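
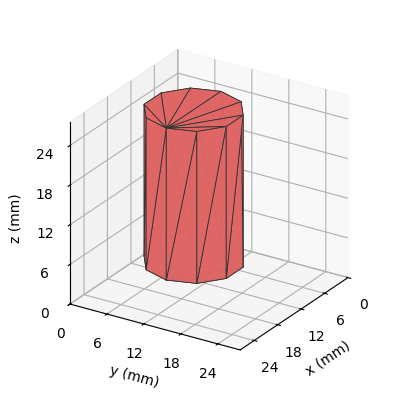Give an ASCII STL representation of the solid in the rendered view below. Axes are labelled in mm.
Reading the render: the shape is a regular 10-sided prism (a cylinder approximated with 10 flat sides), circumscribed radius ≈ 7 mm, height ≈ 23 mm (dimensions read to the nearest mm from the axis ticks). For the STL, each face is triangulated and given an outward normal.

solid part
  facet normal 0.0000 0.0000 -1.0000
    outer loop
      vertex 9.163 13.657 0.000
      vertex 12.663 11.114 0.000
      vertex 14.000 7.000 0.000
    endloop
  endfacet
  facet normal 0.0000 0.0000 -1.0000
    outer loop
      vertex 4.837 13.657 0.000
      vertex 9.163 13.657 0.000
      vertex 14.000 7.000 0.000
    endloop
  endfacet
  facet normal 0.0000 0.0000 -1.0000
    outer loop
      vertex 1.337 11.114 0.000
      vertex 4.837 13.657 0.000
      vertex 14.000 7.000 0.000
    endloop
  endfacet
  facet normal 0.0000 0.0000 -1.0000
    outer loop
      vertex 0.000 7.000 0.000
      vertex 1.337 11.114 0.000
      vertex 14.000 7.000 0.000
    endloop
  endfacet
  facet normal 0.0000 0.0000 -1.0000
    outer loop
      vertex 1.337 2.886 0.000
      vertex 0.000 7.000 0.000
      vertex 14.000 7.000 0.000
    endloop
  endfacet
  facet normal 0.0000 0.0000 -1.0000
    outer loop
      vertex 4.837 0.343 0.000
      vertex 1.337 2.886 0.000
      vertex 14.000 7.000 0.000
    endloop
  endfacet
  facet normal 0.0000 0.0000 -1.0000
    outer loop
      vertex 9.163 0.343 0.000
      vertex 4.837 0.343 0.000
      vertex 14.000 7.000 0.000
    endloop
  endfacet
  facet normal 0.0000 0.0000 -1.0000
    outer loop
      vertex 12.663 2.886 0.000
      vertex 9.163 0.343 0.000
      vertex 14.000 7.000 0.000
    endloop
  endfacet
  facet normal 0.0000 0.0000 1.0000
    outer loop
      vertex 14.000 7.000 23.000
      vertex 12.663 11.114 23.000
      vertex 9.163 13.657 23.000
    endloop
  endfacet
  facet normal 0.0000 0.0000 1.0000
    outer loop
      vertex 14.000 7.000 23.000
      vertex 9.163 13.657 23.000
      vertex 4.837 13.657 23.000
    endloop
  endfacet
  facet normal 0.0000 0.0000 1.0000
    outer loop
      vertex 14.000 7.000 23.000
      vertex 4.837 13.657 23.000
      vertex 1.337 11.114 23.000
    endloop
  endfacet
  facet normal 0.0000 0.0000 1.0000
    outer loop
      vertex 14.000 7.000 23.000
      vertex 1.337 11.114 23.000
      vertex 0.000 7.000 23.000
    endloop
  endfacet
  facet normal 0.0000 0.0000 1.0000
    outer loop
      vertex 14.000 7.000 23.000
      vertex 0.000 7.000 23.000
      vertex 1.337 2.886 23.000
    endloop
  endfacet
  facet normal 0.0000 0.0000 1.0000
    outer loop
      vertex 14.000 7.000 23.000
      vertex 1.337 2.886 23.000
      vertex 4.837 0.343 23.000
    endloop
  endfacet
  facet normal 0.0000 0.0000 1.0000
    outer loop
      vertex 14.000 7.000 23.000
      vertex 4.837 0.343 23.000
      vertex 9.163 0.343 23.000
    endloop
  endfacet
  facet normal 0.0000 0.0000 1.0000
    outer loop
      vertex 14.000 7.000 23.000
      vertex 9.163 0.343 23.000
      vertex 12.663 2.886 23.000
    endloop
  endfacet
  facet normal 0.9510 0.3091 0.0000
    outer loop
      vertex 14.000 7.000 0.000
      vertex 12.663 11.114 0.000
      vertex 12.663 11.114 23.000
    endloop
  endfacet
  facet normal 0.9510 0.3091 0.0000
    outer loop
      vertex 14.000 7.000 0.000
      vertex 12.663 11.114 23.000
      vertex 14.000 7.000 23.000
    endloop
  endfacet
  facet normal 0.5878 0.8090 0.0000
    outer loop
      vertex 12.663 11.114 0.000
      vertex 9.163 13.657 0.000
      vertex 9.163 13.657 23.000
    endloop
  endfacet
  facet normal 0.5878 0.8090 0.0000
    outer loop
      vertex 12.663 11.114 0.000
      vertex 9.163 13.657 23.000
      vertex 12.663 11.114 23.000
    endloop
  endfacet
  facet normal 0.0000 1.0000 0.0000
    outer loop
      vertex 9.163 13.657 0.000
      vertex 4.837 13.657 0.000
      vertex 4.837 13.657 23.000
    endloop
  endfacet
  facet normal 0.0000 1.0000 0.0000
    outer loop
      vertex 9.163 13.657 0.000
      vertex 4.837 13.657 23.000
      vertex 9.163 13.657 23.000
    endloop
  endfacet
  facet normal -0.5878 0.8090 0.0000
    outer loop
      vertex 4.837 13.657 0.000
      vertex 1.337 11.114 0.000
      vertex 1.337 11.114 23.000
    endloop
  endfacet
  facet normal -0.5878 0.8090 0.0000
    outer loop
      vertex 4.837 13.657 0.000
      vertex 1.337 11.114 23.000
      vertex 4.837 13.657 23.000
    endloop
  endfacet
  facet normal -0.9510 0.3091 0.0000
    outer loop
      vertex 1.337 11.114 0.000
      vertex 0.000 7.000 0.000
      vertex 0.000 7.000 23.000
    endloop
  endfacet
  facet normal -0.9510 0.3091 0.0000
    outer loop
      vertex 1.337 11.114 0.000
      vertex 0.000 7.000 23.000
      vertex 1.337 11.114 23.000
    endloop
  endfacet
  facet normal -0.9510 -0.3091 0.0000
    outer loop
      vertex 0.000 7.000 0.000
      vertex 1.337 2.886 0.000
      vertex 1.337 2.886 23.000
    endloop
  endfacet
  facet normal -0.9510 -0.3091 0.0000
    outer loop
      vertex 0.000 7.000 0.000
      vertex 1.337 2.886 23.000
      vertex 0.000 7.000 23.000
    endloop
  endfacet
  facet normal -0.5878 -0.8090 0.0000
    outer loop
      vertex 1.337 2.886 0.000
      vertex 4.837 0.343 0.000
      vertex 4.837 0.343 23.000
    endloop
  endfacet
  facet normal -0.5878 -0.8090 0.0000
    outer loop
      vertex 1.337 2.886 0.000
      vertex 4.837 0.343 23.000
      vertex 1.337 2.886 23.000
    endloop
  endfacet
  facet normal 0.0000 -1.0000 0.0000
    outer loop
      vertex 4.837 0.343 0.000
      vertex 9.163 0.343 0.000
      vertex 9.163 0.343 23.000
    endloop
  endfacet
  facet normal 0.0000 -1.0000 0.0000
    outer loop
      vertex 4.837 0.343 0.000
      vertex 9.163 0.343 23.000
      vertex 4.837 0.343 23.000
    endloop
  endfacet
  facet normal 0.5878 -0.8090 0.0000
    outer loop
      vertex 9.163 0.343 0.000
      vertex 12.663 2.886 0.000
      vertex 12.663 2.886 23.000
    endloop
  endfacet
  facet normal 0.5878 -0.8090 0.0000
    outer loop
      vertex 9.163 0.343 0.000
      vertex 12.663 2.886 23.000
      vertex 9.163 0.343 23.000
    endloop
  endfacet
  facet normal 0.9510 -0.3091 0.0000
    outer loop
      vertex 12.663 2.886 0.000
      vertex 14.000 7.000 0.000
      vertex 14.000 7.000 23.000
    endloop
  endfacet
  facet normal 0.9510 -0.3091 0.0000
    outer loop
      vertex 12.663 2.886 0.000
      vertex 14.000 7.000 23.000
      vertex 12.663 2.886 23.000
    endloop
  endfacet
endsolid part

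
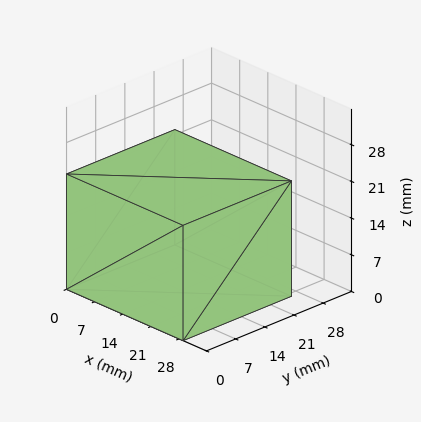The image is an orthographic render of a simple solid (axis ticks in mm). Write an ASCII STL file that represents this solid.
Reading the render: the shape is a rectangular box, roughly 29 × 26 mm footprint and 22 mm tall (dimensions read to the nearest mm from the axis ticks). For the STL, each face is triangulated and given an outward normal.

solid part
  facet normal 0.0000 0.0000 -1.0000
    outer loop
      vertex 29.000 26.000 0.000
      vertex 29.000 0.000 0.000
      vertex 0.000 0.000 0.000
    endloop
  endfacet
  facet normal 0.0000 0.0000 -1.0000
    outer loop
      vertex 0.000 26.000 0.000
      vertex 29.000 26.000 0.000
      vertex 0.000 0.000 0.000
    endloop
  endfacet
  facet normal 0.0000 0.0000 1.0000
    outer loop
      vertex 0.000 0.000 22.000
      vertex 29.000 0.000 22.000
      vertex 29.000 26.000 22.000
    endloop
  endfacet
  facet normal 0.0000 0.0000 1.0000
    outer loop
      vertex 0.000 0.000 22.000
      vertex 29.000 26.000 22.000
      vertex 0.000 26.000 22.000
    endloop
  endfacet
  facet normal 0.0000 -1.0000 0.0000
    outer loop
      vertex 0.000 0.000 0.000
      vertex 29.000 0.000 0.000
      vertex 29.000 0.000 22.000
    endloop
  endfacet
  facet normal 0.0000 -1.0000 0.0000
    outer loop
      vertex 0.000 0.000 0.000
      vertex 29.000 0.000 22.000
      vertex 0.000 0.000 22.000
    endloop
  endfacet
  facet normal 0.0000 1.0000 0.0000
    outer loop
      vertex 29.000 26.000 22.000
      vertex 29.000 26.000 0.000
      vertex 0.000 26.000 0.000
    endloop
  endfacet
  facet normal 0.0000 1.0000 0.0000
    outer loop
      vertex 0.000 26.000 22.000
      vertex 29.000 26.000 22.000
      vertex 0.000 26.000 0.000
    endloop
  endfacet
  facet normal -1.0000 0.0000 0.0000
    outer loop
      vertex 0.000 26.000 22.000
      vertex 0.000 26.000 0.000
      vertex 0.000 0.000 0.000
    endloop
  endfacet
  facet normal -1.0000 0.0000 0.0000
    outer loop
      vertex 0.000 0.000 22.000
      vertex 0.000 26.000 22.000
      vertex 0.000 0.000 0.000
    endloop
  endfacet
  facet normal 1.0000 0.0000 0.0000
    outer loop
      vertex 29.000 0.000 0.000
      vertex 29.000 26.000 0.000
      vertex 29.000 26.000 22.000
    endloop
  endfacet
  facet normal 1.0000 0.0000 0.0000
    outer loop
      vertex 29.000 0.000 0.000
      vertex 29.000 26.000 22.000
      vertex 29.000 0.000 22.000
    endloop
  endfacet
endsolid part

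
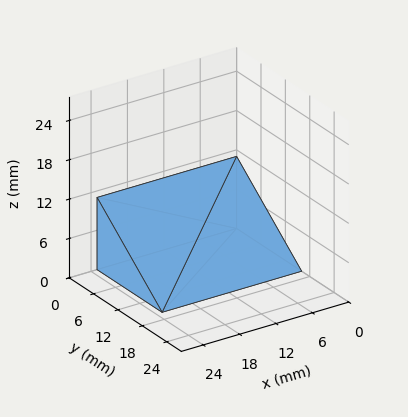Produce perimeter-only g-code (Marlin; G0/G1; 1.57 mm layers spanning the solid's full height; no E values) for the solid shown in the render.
Reading the render: the shape is a wedge (ramp): 23 × 16 mm base, rising to 11 mm along the y=0 edge and sloping linearly to z=0 at y=16 (dimensions read to the nearest mm from the axis ticks). For the g-code, the solid's height is divided into equal slices at the stated Δz and each level perimeter traced with G1 moves after a G0 lift.

; perimeter-only toolpath
G21 ; units = mm
G90 ; absolute positioning
G28 ; home
; layer 1
G0 Z1.57
G0 X0.00 Y0.00
G1 X23.00 Y0.00
G1 X23.00 Y13.71
G1 X0.00 Y13.71
G1 X0.00 Y0.00
; layer 2
G0 Z3.14
G0 X0.00 Y0.00
G1 X23.00 Y0.00
G1 X23.00 Y11.43
G1 X0.00 Y11.43
G1 X0.00 Y0.00
; layer 3
G0 Z4.71
G0 X0.00 Y0.00
G1 X23.00 Y0.00
G1 X23.00 Y9.14
G1 X0.00 Y9.14
G1 X0.00 Y0.00
; layer 4
G0 Z6.29
G0 X0.00 Y0.00
G1 X23.00 Y0.00
G1 X23.00 Y6.86
G1 X0.00 Y6.86
G1 X0.00 Y0.00
; layer 5
G0 Z7.86
G0 X0.00 Y0.00
G1 X23.00 Y0.00
G1 X23.00 Y4.57
G1 X0.00 Y4.57
G1 X0.00 Y0.00
; layer 6
G0 Z9.43
G0 X0.00 Y0.00
G1 X23.00 Y0.00
G1 X23.00 Y2.29
G1 X0.00 Y2.29
G1 X0.00 Y0.00
M2 ; end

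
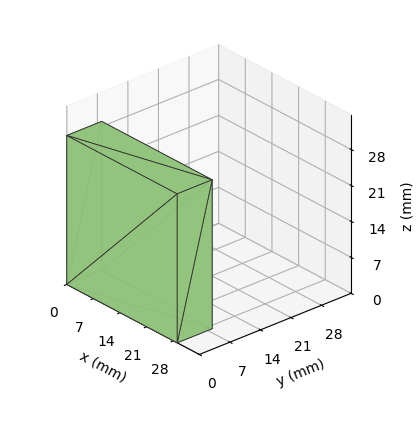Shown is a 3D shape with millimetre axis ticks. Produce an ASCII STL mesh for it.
Reading the render: the shape is a rectangular box, roughly 29 × 8 mm footprint and 29 mm tall (dimensions read to the nearest mm from the axis ticks). For the STL, each face is triangulated and given an outward normal.

solid part
  facet normal 0.0000 0.0000 -1.0000
    outer loop
      vertex 29.0 8.0 0.0
      vertex 29.0 0.0 0.0
      vertex 0.0 0.0 0.0
    endloop
  endfacet
  facet normal 0.0000 0.0000 -1.0000
    outer loop
      vertex 0.0 8.0 0.0
      vertex 29.0 8.0 0.0
      vertex 0.0 0.0 0.0
    endloop
  endfacet
  facet normal 0.0000 0.0000 1.0000
    outer loop
      vertex 0.0 0.0 29.0
      vertex 29.0 0.0 29.0
      vertex 29.0 8.0 29.0
    endloop
  endfacet
  facet normal 0.0000 0.0000 1.0000
    outer loop
      vertex 0.0 0.0 29.0
      vertex 29.0 8.0 29.0
      vertex 0.0 8.0 29.0
    endloop
  endfacet
  facet normal 0.0000 -1.0000 0.0000
    outer loop
      vertex 0.0 0.0 0.0
      vertex 29.0 0.0 0.0
      vertex 29.0 0.0 29.0
    endloop
  endfacet
  facet normal 0.0000 -1.0000 0.0000
    outer loop
      vertex 0.0 0.0 0.0
      vertex 29.0 0.0 29.0
      vertex 0.0 0.0 29.0
    endloop
  endfacet
  facet normal 0.0000 1.0000 0.0000
    outer loop
      vertex 29.0 8.0 29.0
      vertex 29.0 8.0 0.0
      vertex 0.0 8.0 0.0
    endloop
  endfacet
  facet normal 0.0000 1.0000 0.0000
    outer loop
      vertex 0.0 8.0 29.0
      vertex 29.0 8.0 29.0
      vertex 0.0 8.0 0.0
    endloop
  endfacet
  facet normal -1.0000 0.0000 0.0000
    outer loop
      vertex 0.0 8.0 29.0
      vertex 0.0 8.0 0.0
      vertex 0.0 0.0 0.0
    endloop
  endfacet
  facet normal -1.0000 0.0000 0.0000
    outer loop
      vertex 0.0 0.0 29.0
      vertex 0.0 8.0 29.0
      vertex 0.0 0.0 0.0
    endloop
  endfacet
  facet normal 1.0000 0.0000 0.0000
    outer loop
      vertex 29.0 0.0 0.0
      vertex 29.0 8.0 0.0
      vertex 29.0 8.0 29.0
    endloop
  endfacet
  facet normal 1.0000 0.0000 0.0000
    outer loop
      vertex 29.0 0.0 0.0
      vertex 29.0 8.0 29.0
      vertex 29.0 0.0 29.0
    endloop
  endfacet
endsolid part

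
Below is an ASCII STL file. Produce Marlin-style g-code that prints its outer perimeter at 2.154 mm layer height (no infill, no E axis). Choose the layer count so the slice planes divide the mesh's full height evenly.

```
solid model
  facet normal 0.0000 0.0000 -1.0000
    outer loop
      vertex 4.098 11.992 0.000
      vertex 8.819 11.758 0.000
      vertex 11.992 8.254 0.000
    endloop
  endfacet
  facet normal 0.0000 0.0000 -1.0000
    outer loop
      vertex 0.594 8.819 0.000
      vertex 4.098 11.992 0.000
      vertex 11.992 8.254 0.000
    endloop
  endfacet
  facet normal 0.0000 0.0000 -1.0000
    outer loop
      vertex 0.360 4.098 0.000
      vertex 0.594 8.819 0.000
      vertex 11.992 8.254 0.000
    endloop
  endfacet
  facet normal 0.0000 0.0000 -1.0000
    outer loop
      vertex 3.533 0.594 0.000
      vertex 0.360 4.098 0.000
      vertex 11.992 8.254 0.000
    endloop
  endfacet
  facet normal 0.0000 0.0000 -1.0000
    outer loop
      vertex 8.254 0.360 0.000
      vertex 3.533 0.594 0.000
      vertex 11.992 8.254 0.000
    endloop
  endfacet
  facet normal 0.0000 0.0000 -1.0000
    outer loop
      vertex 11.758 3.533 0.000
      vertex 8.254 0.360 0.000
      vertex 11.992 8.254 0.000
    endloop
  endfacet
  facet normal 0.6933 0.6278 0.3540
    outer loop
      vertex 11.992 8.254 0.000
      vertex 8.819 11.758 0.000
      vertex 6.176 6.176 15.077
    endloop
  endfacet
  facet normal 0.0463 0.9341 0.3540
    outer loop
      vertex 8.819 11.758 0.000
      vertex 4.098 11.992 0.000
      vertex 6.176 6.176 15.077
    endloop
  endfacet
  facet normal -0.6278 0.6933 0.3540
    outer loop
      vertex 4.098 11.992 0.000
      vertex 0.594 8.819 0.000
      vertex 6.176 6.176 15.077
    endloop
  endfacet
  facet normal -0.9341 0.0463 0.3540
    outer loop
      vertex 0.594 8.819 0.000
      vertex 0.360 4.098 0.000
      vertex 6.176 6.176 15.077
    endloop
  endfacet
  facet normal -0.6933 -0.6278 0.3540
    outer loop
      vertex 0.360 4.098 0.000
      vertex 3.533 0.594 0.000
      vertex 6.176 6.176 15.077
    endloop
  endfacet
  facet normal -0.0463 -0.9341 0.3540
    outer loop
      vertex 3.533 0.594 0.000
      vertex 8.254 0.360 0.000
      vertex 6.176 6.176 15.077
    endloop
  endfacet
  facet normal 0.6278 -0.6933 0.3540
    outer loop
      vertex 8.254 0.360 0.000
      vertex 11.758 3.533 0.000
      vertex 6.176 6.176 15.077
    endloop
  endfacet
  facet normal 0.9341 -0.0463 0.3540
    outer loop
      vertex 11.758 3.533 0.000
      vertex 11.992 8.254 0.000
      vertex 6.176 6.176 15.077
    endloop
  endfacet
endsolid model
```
; perimeter-only toolpath
G21 ; units = mm
G90 ; absolute positioning
G28 ; home
; layer 1
G0 Z2.154
G0 X11.161 Y7.957
G1 X8.441 Y10.961
G1 X4.395 Y11.161
G1 X1.391 Y8.441
G1 X1.191 Y4.395
G1 X3.911 Y1.391
G1 X7.957 Y1.191
G1 X10.961 Y3.911
G1 X11.161 Y7.957
; layer 2
G0 Z4.308
G0 X10.330 Y7.660
G1 X8.064 Y10.163
G1 X4.692 Y10.330
G1 X2.189 Y8.064
G1 X2.022 Y4.692
G1 X4.288 Y2.189
G1 X7.660 Y2.022
G1 X10.163 Y4.288
G1 X10.330 Y7.660
; layer 3
G0 Z6.462
G0 X9.499 Y7.363
G1 X7.686 Y9.366
G1 X4.989 Y9.499
G1 X2.986 Y7.686
G1 X2.853 Y4.989
G1 X4.666 Y2.986
G1 X7.363 Y2.853
G1 X9.366 Y4.666
G1 X9.499 Y7.363
; layer 4
G0 Z8.615
G0 X8.669 Y7.067
G1 X7.309 Y8.568
G1 X5.285 Y8.669
G1 X3.784 Y7.309
G1 X3.683 Y5.285
G1 X5.043 Y3.784
G1 X7.067 Y3.683
G1 X8.568 Y5.043
G1 X8.669 Y7.067
; layer 5
G0 Z10.769
G0 X7.838 Y6.770
G1 X6.931 Y7.771
G1 X5.582 Y7.838
G1 X4.581 Y6.931
G1 X4.514 Y5.582
G1 X5.421 Y4.581
G1 X6.770 Y4.514
G1 X7.771 Y5.421
G1 X7.838 Y6.770
; layer 6
G0 Z12.923
G0 X7.007 Y6.473
G1 X6.554 Y6.973
G1 X5.879 Y7.007
G1 X5.379 Y6.554
G1 X5.345 Y5.879
G1 X5.798 Y5.379
G1 X6.473 Y5.345
G1 X6.973 Y5.798
G1 X7.007 Y6.473
M2 ; end

The solid is a regular 8-sided pyramid, base circumscribed radius ≈ 6.18 mm, apex at z ≈ 15.1 mm. Slicing at Δz = 2.154 mm — 7 equal slices spanning the solid's height, so layer i sits at z = i·h/7 — gives 6 non-empty perimeters. Each is a 8-segment closed polygon; G0 lifts to the layer z and rapids to the start vertex, then G1 traces the edges. The cross-section shrinks linearly with z (the slice at the apex is degenerate and omitted).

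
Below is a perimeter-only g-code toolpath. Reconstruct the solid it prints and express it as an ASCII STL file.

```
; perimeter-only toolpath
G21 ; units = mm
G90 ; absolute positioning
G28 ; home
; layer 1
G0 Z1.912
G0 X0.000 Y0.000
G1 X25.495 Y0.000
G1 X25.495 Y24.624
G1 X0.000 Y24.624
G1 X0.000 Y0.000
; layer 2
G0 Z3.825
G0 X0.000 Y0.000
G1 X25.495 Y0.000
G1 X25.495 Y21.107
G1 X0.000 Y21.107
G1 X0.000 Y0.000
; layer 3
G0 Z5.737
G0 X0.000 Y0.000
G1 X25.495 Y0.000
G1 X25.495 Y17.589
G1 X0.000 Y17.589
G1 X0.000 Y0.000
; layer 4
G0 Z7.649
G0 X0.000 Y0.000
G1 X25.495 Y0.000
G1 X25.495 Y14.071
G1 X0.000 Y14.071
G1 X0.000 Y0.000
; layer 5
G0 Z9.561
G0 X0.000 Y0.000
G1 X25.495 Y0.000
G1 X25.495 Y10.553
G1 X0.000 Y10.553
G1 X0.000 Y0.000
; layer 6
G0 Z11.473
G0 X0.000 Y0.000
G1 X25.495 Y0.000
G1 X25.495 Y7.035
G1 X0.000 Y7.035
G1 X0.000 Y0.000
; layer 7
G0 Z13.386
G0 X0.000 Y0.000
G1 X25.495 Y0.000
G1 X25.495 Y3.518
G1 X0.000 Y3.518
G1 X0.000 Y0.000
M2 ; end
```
solid part
  facet normal 0.0000 0.0000 -1.0000
    outer loop
      vertex 25.495 28.142 0.000
      vertex 25.495 0.000 0.000
      vertex 0.000 0.000 0.000
    endloop
  endfacet
  facet normal 0.0000 0.0000 -1.0000
    outer loop
      vertex 0.000 28.142 0.000
      vertex 25.495 28.142 0.000
      vertex 0.000 0.000 0.000
    endloop
  endfacet
  facet normal 0.0000 -1.0000 0.0000
    outer loop
      vertex 0.000 0.000 0.000
      vertex 25.495 0.000 0.000
      vertex 25.495 0.000 15.298
    endloop
  endfacet
  facet normal 0.0000 -1.0000 0.0000
    outer loop
      vertex 0.000 0.000 0.000
      vertex 25.495 0.000 15.298
      vertex 0.000 0.000 15.298
    endloop
  endfacet
  facet normal 0.0000 0.4776 0.8786
    outer loop
      vertex 0.000 0.000 15.298
      vertex 25.495 0.000 15.298
      vertex 25.495 28.142 0.000
    endloop
  endfacet
  facet normal 0.0000 0.4776 0.8786
    outer loop
      vertex 0.000 0.000 15.298
      vertex 25.495 28.142 0.000
      vertex 0.000 28.142 0.000
    endloop
  endfacet
  facet normal -1.0000 0.0000 0.0000
    outer loop
      vertex 0.000 0.000 15.298
      vertex 0.000 28.142 0.000
      vertex 0.000 0.000 0.000
    endloop
  endfacet
  facet normal 1.0000 0.0000 0.0000
    outer loop
      vertex 25.495 0.000 0.000
      vertex 25.495 28.142 0.000
      vertex 25.495 0.000 15.298
    endloop
  endfacet
endsolid part

The G0 Z moves step by Δz≈1.912 mm. The G1 loops shrink linearly with z, so the solid tapers from its base footprint up to z≈15.3. Closing with a flat bottom cap and the tapered top and triangulating gives 8 facets — a wedge (ramp): 25.5 × 28.1 mm base, rising to 15.3 mm along the y=0 edge and sloping linearly to z=0 at y=28.1.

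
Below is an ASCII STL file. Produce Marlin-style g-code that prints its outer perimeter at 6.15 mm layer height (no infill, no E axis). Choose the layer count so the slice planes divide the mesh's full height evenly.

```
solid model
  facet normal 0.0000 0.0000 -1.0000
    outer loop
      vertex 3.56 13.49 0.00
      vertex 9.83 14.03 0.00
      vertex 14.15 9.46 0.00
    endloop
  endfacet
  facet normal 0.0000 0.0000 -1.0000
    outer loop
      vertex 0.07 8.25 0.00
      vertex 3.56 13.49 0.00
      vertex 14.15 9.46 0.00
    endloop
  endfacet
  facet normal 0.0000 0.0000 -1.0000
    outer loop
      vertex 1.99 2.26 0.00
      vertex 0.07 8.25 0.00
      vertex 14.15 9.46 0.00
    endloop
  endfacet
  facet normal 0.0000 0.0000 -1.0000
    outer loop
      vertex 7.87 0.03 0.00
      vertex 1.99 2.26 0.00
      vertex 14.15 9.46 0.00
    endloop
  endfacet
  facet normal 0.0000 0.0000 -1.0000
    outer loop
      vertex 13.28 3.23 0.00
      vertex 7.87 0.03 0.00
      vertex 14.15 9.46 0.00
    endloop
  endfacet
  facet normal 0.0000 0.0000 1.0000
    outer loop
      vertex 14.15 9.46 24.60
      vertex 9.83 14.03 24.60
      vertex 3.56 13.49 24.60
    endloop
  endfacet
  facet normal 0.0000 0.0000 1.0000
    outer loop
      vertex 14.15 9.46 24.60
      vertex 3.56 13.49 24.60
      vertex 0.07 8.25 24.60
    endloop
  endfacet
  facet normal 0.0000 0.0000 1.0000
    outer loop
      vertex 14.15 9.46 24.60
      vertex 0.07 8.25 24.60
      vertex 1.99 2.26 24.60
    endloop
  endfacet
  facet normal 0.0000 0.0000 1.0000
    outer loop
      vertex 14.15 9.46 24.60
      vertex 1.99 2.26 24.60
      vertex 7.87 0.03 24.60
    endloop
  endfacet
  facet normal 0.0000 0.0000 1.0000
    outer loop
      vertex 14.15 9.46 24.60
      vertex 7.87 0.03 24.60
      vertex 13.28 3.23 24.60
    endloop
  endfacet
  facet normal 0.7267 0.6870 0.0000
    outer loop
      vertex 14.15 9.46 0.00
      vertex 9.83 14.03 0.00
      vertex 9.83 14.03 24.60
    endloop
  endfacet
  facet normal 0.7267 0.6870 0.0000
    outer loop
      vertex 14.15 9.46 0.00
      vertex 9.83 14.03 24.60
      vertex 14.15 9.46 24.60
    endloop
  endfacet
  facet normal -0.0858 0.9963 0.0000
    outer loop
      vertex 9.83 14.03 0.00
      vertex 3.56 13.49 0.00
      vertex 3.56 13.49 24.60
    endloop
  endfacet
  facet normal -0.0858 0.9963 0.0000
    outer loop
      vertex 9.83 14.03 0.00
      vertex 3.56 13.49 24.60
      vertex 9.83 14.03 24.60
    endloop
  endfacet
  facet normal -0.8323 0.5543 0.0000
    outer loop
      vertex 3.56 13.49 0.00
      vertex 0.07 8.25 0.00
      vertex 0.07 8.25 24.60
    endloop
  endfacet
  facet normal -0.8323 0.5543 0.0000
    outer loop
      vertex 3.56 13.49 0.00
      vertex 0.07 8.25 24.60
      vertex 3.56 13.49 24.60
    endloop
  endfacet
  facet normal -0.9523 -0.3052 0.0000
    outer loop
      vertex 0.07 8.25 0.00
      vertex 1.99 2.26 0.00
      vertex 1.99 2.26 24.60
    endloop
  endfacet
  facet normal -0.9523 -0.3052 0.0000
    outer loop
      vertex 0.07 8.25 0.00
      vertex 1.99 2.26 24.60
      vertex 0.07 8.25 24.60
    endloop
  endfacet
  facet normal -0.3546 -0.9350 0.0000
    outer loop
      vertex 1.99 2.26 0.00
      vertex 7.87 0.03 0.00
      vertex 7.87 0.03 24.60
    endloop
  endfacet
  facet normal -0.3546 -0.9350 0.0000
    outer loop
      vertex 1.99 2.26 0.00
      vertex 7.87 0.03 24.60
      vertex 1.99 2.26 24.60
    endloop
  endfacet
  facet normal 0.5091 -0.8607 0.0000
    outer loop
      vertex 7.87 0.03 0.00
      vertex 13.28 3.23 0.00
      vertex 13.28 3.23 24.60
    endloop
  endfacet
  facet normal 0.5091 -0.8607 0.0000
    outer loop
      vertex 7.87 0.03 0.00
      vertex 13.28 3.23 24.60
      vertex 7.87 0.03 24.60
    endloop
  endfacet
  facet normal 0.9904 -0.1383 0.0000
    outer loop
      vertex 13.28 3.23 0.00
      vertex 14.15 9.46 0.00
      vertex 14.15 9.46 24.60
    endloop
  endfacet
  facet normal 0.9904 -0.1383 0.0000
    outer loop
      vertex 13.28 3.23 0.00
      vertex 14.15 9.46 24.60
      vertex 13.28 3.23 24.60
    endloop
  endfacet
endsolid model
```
; perimeter-only toolpath
G21 ; units = mm
G90 ; absolute positioning
G28 ; home
; layer 1
G0 Z6.15
G0 X14.15 Y9.46
G1 X9.83 Y14.03
G1 X3.56 Y13.49
G1 X0.07 Y8.25
G1 X1.99 Y2.26
G1 X7.87 Y0.03
G1 X13.28 Y3.23
G1 X14.15 Y9.46
; layer 2
G0 Z12.30
G0 X14.15 Y9.46
G1 X9.83 Y14.03
G1 X3.56 Y13.49
G1 X0.07 Y8.25
G1 X1.99 Y2.26
G1 X7.87 Y0.03
G1 X13.28 Y3.23
G1 X14.15 Y9.46
; layer 3
G0 Z18.45
G0 X14.15 Y9.46
G1 X9.83 Y14.03
G1 X3.56 Y13.49
G1 X0.07 Y8.25
G1 X1.99 Y2.26
G1 X7.87 Y0.03
G1 X13.28 Y3.23
G1 X14.15 Y9.46
; layer 4
G0 Z24.60
G0 X14.15 Y9.46
G1 X9.83 Y14.03
G1 X3.56 Y13.49
G1 X0.07 Y8.25
G1 X1.99 Y2.26
G1 X7.87 Y0.03
G1 X13.28 Y3.23
G1 X14.15 Y9.46
M2 ; end

The solid is a regular 7-sided prism (a cylinder approximated with 7 flat sides), circumscribed radius ≈ 7.25 mm, height ≈ 24.6 mm. Slicing at Δz = 6.15 mm — 4 equal slices spanning the solid's height, so layer i sits at z = i·h/4 — gives 4 non-empty perimeters. Each is a 7-segment closed polygon; G0 lifts to the layer z and rapids to the start vertex, then G1 traces the edges.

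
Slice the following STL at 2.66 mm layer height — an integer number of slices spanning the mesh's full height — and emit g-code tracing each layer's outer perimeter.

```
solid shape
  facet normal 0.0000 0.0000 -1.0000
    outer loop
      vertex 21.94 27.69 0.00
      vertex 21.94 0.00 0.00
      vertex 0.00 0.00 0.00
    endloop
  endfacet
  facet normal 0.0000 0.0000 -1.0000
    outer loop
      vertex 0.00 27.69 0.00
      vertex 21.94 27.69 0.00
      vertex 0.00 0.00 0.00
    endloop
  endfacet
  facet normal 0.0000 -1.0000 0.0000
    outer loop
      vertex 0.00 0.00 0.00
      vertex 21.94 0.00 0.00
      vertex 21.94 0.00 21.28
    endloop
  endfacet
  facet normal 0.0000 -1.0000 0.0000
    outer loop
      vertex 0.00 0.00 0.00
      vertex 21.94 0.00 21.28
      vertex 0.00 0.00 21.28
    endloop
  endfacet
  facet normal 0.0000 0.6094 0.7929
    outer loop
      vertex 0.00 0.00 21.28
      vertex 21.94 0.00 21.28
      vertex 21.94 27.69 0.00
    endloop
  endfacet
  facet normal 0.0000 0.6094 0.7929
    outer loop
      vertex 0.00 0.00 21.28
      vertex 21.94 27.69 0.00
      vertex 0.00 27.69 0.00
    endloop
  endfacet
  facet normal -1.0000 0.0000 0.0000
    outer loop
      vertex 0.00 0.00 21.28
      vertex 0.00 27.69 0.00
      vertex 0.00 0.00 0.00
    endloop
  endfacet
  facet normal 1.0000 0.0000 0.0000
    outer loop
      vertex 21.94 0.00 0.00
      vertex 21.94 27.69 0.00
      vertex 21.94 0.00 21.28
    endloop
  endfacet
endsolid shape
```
; perimeter-only toolpath
G21 ; units = mm
G90 ; absolute positioning
G28 ; home
; layer 1
G0 Z2.66
G0 X0.00 Y0.00
G1 X21.94 Y0.00
G1 X21.94 Y24.23
G1 X0.00 Y24.23
G1 X0.00 Y0.00
; layer 2
G0 Z5.32
G0 X0.00 Y0.00
G1 X21.94 Y0.00
G1 X21.94 Y20.77
G1 X0.00 Y20.77
G1 X0.00 Y0.00
; layer 3
G0 Z7.98
G0 X0.00 Y0.00
G1 X21.94 Y0.00
G1 X21.94 Y17.31
G1 X0.00 Y17.31
G1 X0.00 Y0.00
; layer 4
G0 Z10.64
G0 X0.00 Y0.00
G1 X21.94 Y0.00
G1 X21.94 Y13.85
G1 X0.00 Y13.85
G1 X0.00 Y0.00
; layer 5
G0 Z13.30
G0 X0.00 Y0.00
G1 X21.94 Y0.00
G1 X21.94 Y10.38
G1 X0.00 Y10.38
G1 X0.00 Y0.00
; layer 6
G0 Z15.96
G0 X0.00 Y0.00
G1 X21.94 Y0.00
G1 X21.94 Y6.92
G1 X0.00 Y6.92
G1 X0.00 Y0.00
; layer 7
G0 Z18.62
G0 X0.00 Y0.00
G1 X21.94 Y0.00
G1 X21.94 Y3.46
G1 X0.00 Y3.46
G1 X0.00 Y0.00
M2 ; end

The solid is a wedge (ramp): 21.9 × 27.7 mm base, rising to 21.3 mm along the y=0 edge and sloping linearly to z=0 at y=27.7. Slicing at Δz = 2.66 mm — 8 equal slices spanning the solid's height, so layer i sits at z = i·h/8 — gives 7 non-empty perimeters. Each is a 4-segment closed polygon; G0 lifts to the layer z and rapids to the start vertex, then G1 traces the edges. The cross-section shrinks linearly with z (the slice at the apex is degenerate and omitted).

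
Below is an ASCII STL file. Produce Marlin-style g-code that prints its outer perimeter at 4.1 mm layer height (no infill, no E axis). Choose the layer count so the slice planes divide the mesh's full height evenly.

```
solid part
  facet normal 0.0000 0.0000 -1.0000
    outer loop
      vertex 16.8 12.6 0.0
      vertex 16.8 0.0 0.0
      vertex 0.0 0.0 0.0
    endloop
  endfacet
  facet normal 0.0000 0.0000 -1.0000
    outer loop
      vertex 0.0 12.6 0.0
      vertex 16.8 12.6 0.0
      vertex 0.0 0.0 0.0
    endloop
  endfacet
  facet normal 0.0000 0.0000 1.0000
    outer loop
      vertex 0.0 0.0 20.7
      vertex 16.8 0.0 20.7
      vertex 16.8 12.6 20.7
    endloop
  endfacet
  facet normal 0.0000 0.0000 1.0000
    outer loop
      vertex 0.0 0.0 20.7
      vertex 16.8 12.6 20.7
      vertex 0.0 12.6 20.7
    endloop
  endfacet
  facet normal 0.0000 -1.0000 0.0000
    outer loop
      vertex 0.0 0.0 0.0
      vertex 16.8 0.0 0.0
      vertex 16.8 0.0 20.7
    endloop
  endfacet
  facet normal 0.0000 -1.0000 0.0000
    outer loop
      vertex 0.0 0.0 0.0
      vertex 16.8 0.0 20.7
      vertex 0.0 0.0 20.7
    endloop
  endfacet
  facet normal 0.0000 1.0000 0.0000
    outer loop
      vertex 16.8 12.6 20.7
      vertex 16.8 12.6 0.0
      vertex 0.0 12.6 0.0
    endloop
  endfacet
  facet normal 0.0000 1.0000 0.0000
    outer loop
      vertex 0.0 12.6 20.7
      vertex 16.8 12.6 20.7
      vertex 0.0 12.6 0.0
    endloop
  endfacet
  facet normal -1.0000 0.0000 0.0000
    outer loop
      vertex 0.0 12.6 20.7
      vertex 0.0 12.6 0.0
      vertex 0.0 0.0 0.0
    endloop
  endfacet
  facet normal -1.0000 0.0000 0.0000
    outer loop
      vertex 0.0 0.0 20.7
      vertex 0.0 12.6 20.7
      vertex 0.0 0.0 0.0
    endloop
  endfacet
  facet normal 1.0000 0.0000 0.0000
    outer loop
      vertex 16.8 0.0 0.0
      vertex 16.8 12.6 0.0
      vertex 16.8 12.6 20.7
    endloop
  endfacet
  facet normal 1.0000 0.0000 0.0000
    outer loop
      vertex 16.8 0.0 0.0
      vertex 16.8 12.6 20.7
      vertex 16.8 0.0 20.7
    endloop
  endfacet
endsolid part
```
; perimeter-only toolpath
G21 ; units = mm
G90 ; absolute positioning
G28 ; home
; layer 1
G0 Z4.1
G0 X0.0 Y0.0
G1 X16.8 Y0.0
G1 X16.8 Y12.6
G1 X0.0 Y12.6
G1 X0.0 Y0.0
; layer 2
G0 Z8.3
G0 X0.0 Y0.0
G1 X16.8 Y0.0
G1 X16.8 Y12.6
G1 X0.0 Y12.6
G1 X0.0 Y0.0
; layer 3
G0 Z12.4
G0 X0.0 Y0.0
G1 X16.8 Y0.0
G1 X16.8 Y12.6
G1 X0.0 Y12.6
G1 X0.0 Y0.0
; layer 4
G0 Z16.6
G0 X0.0 Y0.0
G1 X16.8 Y0.0
G1 X16.8 Y12.6
G1 X0.0 Y12.6
G1 X0.0 Y0.0
; layer 5
G0 Z20.7
G0 X0.0 Y0.0
G1 X16.8 Y0.0
G1 X16.8 Y12.6
G1 X0.0 Y12.6
G1 X0.0 Y0.0
M2 ; end

The solid is a rectangular box, roughly 16.8 × 12.6 mm footprint and 20.7 mm tall. Slicing at Δz = 4.1 mm — 5 equal slices spanning the solid's height, so layer i sits at z = i·h/5 — gives 5 non-empty perimeters. Each is a 4-segment closed polygon; G0 lifts to the layer z and rapids to the start vertex, then G1 traces the edges.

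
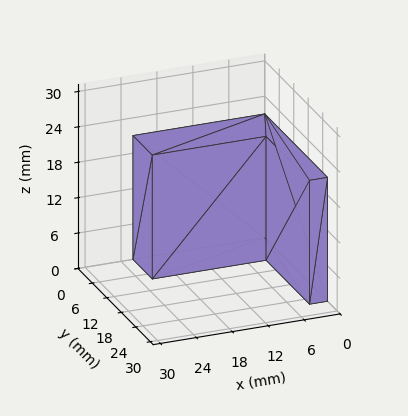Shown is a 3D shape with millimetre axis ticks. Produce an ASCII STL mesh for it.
Reading the render: the shape is an L-shaped prism: outer 22 × 26 mm, arm thicknesses ≈ 8 mm (horizontal) and 3 mm (vertical), extruded 21 mm in z (dimensions read to the nearest mm from the axis ticks). For the STL, each face is triangulated and given an outward normal.

solid part
  facet normal 0.0000 0.0000 -1.0000
    outer loop
      vertex 22.00 8.00 0.00
      vertex 22.00 0.00 0.00
      vertex 0.00 0.00 0.00
    endloop
  endfacet
  facet normal 0.0000 0.0000 -1.0000
    outer loop
      vertex 3.00 8.00 0.00
      vertex 22.00 8.00 0.00
      vertex 0.00 0.00 0.00
    endloop
  endfacet
  facet normal 0.0000 0.0000 -1.0000
    outer loop
      vertex 3.00 26.00 0.00
      vertex 3.00 8.00 0.00
      vertex 0.00 0.00 0.00
    endloop
  endfacet
  facet normal 0.0000 0.0000 -1.0000
    outer loop
      vertex 0.00 26.00 0.00
      vertex 3.00 26.00 0.00
      vertex 0.00 0.00 0.00
    endloop
  endfacet
  facet normal 0.0000 0.0000 1.0000
    outer loop
      vertex 0.00 0.00 21.00
      vertex 22.00 0.00 21.00
      vertex 22.00 8.00 21.00
    endloop
  endfacet
  facet normal 0.0000 0.0000 1.0000
    outer loop
      vertex 0.00 0.00 21.00
      vertex 22.00 8.00 21.00
      vertex 3.00 8.00 21.00
    endloop
  endfacet
  facet normal 0.0000 0.0000 1.0000
    outer loop
      vertex 0.00 0.00 21.00
      vertex 3.00 8.00 21.00
      vertex 3.00 26.00 21.00
    endloop
  endfacet
  facet normal 0.0000 0.0000 1.0000
    outer loop
      vertex 0.00 0.00 21.00
      vertex 3.00 26.00 21.00
      vertex 0.00 26.00 21.00
    endloop
  endfacet
  facet normal 0.0000 -1.0000 0.0000
    outer loop
      vertex 0.00 0.00 0.00
      vertex 22.00 0.00 0.00
      vertex 22.00 0.00 21.00
    endloop
  endfacet
  facet normal 0.0000 -1.0000 0.0000
    outer loop
      vertex 0.00 0.00 0.00
      vertex 22.00 0.00 21.00
      vertex 0.00 0.00 21.00
    endloop
  endfacet
  facet normal 1.0000 0.0000 0.0000
    outer loop
      vertex 22.00 0.00 0.00
      vertex 22.00 8.00 0.00
      vertex 22.00 8.00 21.00
    endloop
  endfacet
  facet normal 1.0000 0.0000 0.0000
    outer loop
      vertex 22.00 0.00 0.00
      vertex 22.00 8.00 21.00
      vertex 22.00 0.00 21.00
    endloop
  endfacet
  facet normal 0.0000 1.0000 0.0000
    outer loop
      vertex 22.00 8.00 0.00
      vertex 3.00 8.00 0.00
      vertex 3.00 8.00 21.00
    endloop
  endfacet
  facet normal 0.0000 1.0000 0.0000
    outer loop
      vertex 22.00 8.00 0.00
      vertex 3.00 8.00 21.00
      vertex 22.00 8.00 21.00
    endloop
  endfacet
  facet normal 1.0000 0.0000 0.0000
    outer loop
      vertex 3.00 8.00 0.00
      vertex 3.00 26.00 0.00
      vertex 3.00 26.00 21.00
    endloop
  endfacet
  facet normal 1.0000 0.0000 0.0000
    outer loop
      vertex 3.00 8.00 0.00
      vertex 3.00 26.00 21.00
      vertex 3.00 8.00 21.00
    endloop
  endfacet
  facet normal 0.0000 1.0000 0.0000
    outer loop
      vertex 3.00 26.00 0.00
      vertex 0.00 26.00 0.00
      vertex 0.00 26.00 21.00
    endloop
  endfacet
  facet normal 0.0000 1.0000 0.0000
    outer loop
      vertex 3.00 26.00 0.00
      vertex 0.00 26.00 21.00
      vertex 3.00 26.00 21.00
    endloop
  endfacet
  facet normal -1.0000 0.0000 0.0000
    outer loop
      vertex 0.00 26.00 0.00
      vertex 0.00 0.00 0.00
      vertex 0.00 0.00 21.00
    endloop
  endfacet
  facet normal -1.0000 0.0000 0.0000
    outer loop
      vertex 0.00 26.00 0.00
      vertex 0.00 0.00 21.00
      vertex 0.00 26.00 21.00
    endloop
  endfacet
endsolid part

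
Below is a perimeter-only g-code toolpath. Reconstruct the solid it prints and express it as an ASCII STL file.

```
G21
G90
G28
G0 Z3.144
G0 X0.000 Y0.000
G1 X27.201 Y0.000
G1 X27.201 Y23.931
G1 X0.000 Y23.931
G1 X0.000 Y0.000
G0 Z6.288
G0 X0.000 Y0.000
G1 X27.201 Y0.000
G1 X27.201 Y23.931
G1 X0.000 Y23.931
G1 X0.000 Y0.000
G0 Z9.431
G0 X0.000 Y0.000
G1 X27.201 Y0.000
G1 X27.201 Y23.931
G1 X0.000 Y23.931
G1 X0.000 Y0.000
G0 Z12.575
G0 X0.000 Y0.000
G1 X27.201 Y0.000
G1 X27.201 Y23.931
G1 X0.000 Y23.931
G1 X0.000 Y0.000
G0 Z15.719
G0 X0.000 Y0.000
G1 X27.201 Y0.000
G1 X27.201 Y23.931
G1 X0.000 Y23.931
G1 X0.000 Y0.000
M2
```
solid part
  facet normal 0.0000 0.0000 -1.0000
    outer loop
      vertex 27.201 23.931 0.000
      vertex 27.201 0.000 0.000
      vertex 0.000 0.000 0.000
    endloop
  endfacet
  facet normal 0.0000 0.0000 -1.0000
    outer loop
      vertex 0.000 23.931 0.000
      vertex 27.201 23.931 0.000
      vertex 0.000 0.000 0.000
    endloop
  endfacet
  facet normal 0.0000 0.0000 1.0000
    outer loop
      vertex 0.000 0.000 15.719
      vertex 27.201 0.000 15.719
      vertex 27.201 23.931 15.719
    endloop
  endfacet
  facet normal 0.0000 0.0000 1.0000
    outer loop
      vertex 0.000 0.000 15.719
      vertex 27.201 23.931 15.719
      vertex 0.000 23.931 15.719
    endloop
  endfacet
  facet normal 0.0000 -1.0000 0.0000
    outer loop
      vertex 0.000 0.000 0.000
      vertex 27.201 0.000 0.000
      vertex 27.201 0.000 15.719
    endloop
  endfacet
  facet normal 0.0000 -1.0000 0.0000
    outer loop
      vertex 0.000 0.000 0.000
      vertex 27.201 0.000 15.719
      vertex 0.000 0.000 15.719
    endloop
  endfacet
  facet normal 0.0000 1.0000 0.0000
    outer loop
      vertex 27.201 23.931 15.719
      vertex 27.201 23.931 0.000
      vertex 0.000 23.931 0.000
    endloop
  endfacet
  facet normal 0.0000 1.0000 0.0000
    outer loop
      vertex 0.000 23.931 15.719
      vertex 27.201 23.931 15.719
      vertex 0.000 23.931 0.000
    endloop
  endfacet
  facet normal -1.0000 0.0000 0.0000
    outer loop
      vertex 0.000 23.931 15.719
      vertex 0.000 23.931 0.000
      vertex 0.000 0.000 0.000
    endloop
  endfacet
  facet normal -1.0000 0.0000 0.0000
    outer loop
      vertex 0.000 0.000 15.719
      vertex 0.000 23.931 15.719
      vertex 0.000 0.000 0.000
    endloop
  endfacet
  facet normal 1.0000 0.0000 0.0000
    outer loop
      vertex 27.201 0.000 0.000
      vertex 27.201 23.931 0.000
      vertex 27.201 23.931 15.719
    endloop
  endfacet
  facet normal 1.0000 0.0000 0.0000
    outer loop
      vertex 27.201 0.000 0.000
      vertex 27.201 23.931 15.719
      vertex 27.201 0.000 15.719
    endloop
  endfacet
endsolid part

The G0 Z moves step by Δz≈3.144 mm. Every layer's G1 loop is the same polygon, so the solid is a straight extrusion of it from z=0 to z≈15.7. Closing with flat bottom and top caps and triangulating gives 12 facets — a rectangular box, roughly 27.2 × 23.9 mm footprint and 15.7 mm tall.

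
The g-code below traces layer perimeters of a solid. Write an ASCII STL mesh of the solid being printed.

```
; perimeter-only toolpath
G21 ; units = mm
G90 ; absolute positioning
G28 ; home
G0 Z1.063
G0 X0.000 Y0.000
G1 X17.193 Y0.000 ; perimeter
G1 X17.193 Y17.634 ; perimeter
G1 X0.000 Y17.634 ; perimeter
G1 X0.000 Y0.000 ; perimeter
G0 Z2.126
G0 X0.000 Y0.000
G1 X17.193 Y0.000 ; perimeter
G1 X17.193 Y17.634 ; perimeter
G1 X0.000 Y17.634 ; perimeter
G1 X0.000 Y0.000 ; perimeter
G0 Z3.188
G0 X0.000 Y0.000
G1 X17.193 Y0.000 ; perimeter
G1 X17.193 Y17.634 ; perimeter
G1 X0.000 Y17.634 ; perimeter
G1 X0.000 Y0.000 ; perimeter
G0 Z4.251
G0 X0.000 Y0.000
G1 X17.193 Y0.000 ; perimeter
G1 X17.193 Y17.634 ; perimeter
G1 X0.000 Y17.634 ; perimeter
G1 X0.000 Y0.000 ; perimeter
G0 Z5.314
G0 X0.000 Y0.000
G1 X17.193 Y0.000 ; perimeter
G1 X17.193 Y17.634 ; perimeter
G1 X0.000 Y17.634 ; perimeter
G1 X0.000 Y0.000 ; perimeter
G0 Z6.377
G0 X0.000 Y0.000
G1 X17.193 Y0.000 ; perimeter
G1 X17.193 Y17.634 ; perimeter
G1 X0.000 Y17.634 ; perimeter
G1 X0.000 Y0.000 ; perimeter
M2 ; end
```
solid part
  facet normal 0.0000 0.0000 -1.0000
    outer loop
      vertex 17.193 17.634 0.000
      vertex 17.193 0.000 0.000
      vertex 0.000 0.000 0.000
    endloop
  endfacet
  facet normal 0.0000 0.0000 -1.0000
    outer loop
      vertex 0.000 17.634 0.000
      vertex 17.193 17.634 0.000
      vertex 0.000 0.000 0.000
    endloop
  endfacet
  facet normal 0.0000 0.0000 1.0000
    outer loop
      vertex 0.000 0.000 6.377
      vertex 17.193 0.000 6.377
      vertex 17.193 17.634 6.377
    endloop
  endfacet
  facet normal 0.0000 0.0000 1.0000
    outer loop
      vertex 0.000 0.000 6.377
      vertex 17.193 17.634 6.377
      vertex 0.000 17.634 6.377
    endloop
  endfacet
  facet normal 0.0000 -1.0000 0.0000
    outer loop
      vertex 0.000 0.000 0.000
      vertex 17.193 0.000 0.000
      vertex 17.193 0.000 6.377
    endloop
  endfacet
  facet normal 0.0000 -1.0000 0.0000
    outer loop
      vertex 0.000 0.000 0.000
      vertex 17.193 0.000 6.377
      vertex 0.000 0.000 6.377
    endloop
  endfacet
  facet normal 0.0000 1.0000 0.0000
    outer loop
      vertex 17.193 17.634 6.377
      vertex 17.193 17.634 0.000
      vertex 0.000 17.634 0.000
    endloop
  endfacet
  facet normal 0.0000 1.0000 0.0000
    outer loop
      vertex 0.000 17.634 6.377
      vertex 17.193 17.634 6.377
      vertex 0.000 17.634 0.000
    endloop
  endfacet
  facet normal -1.0000 0.0000 0.0000
    outer loop
      vertex 0.000 17.634 6.377
      vertex 0.000 17.634 0.000
      vertex 0.000 0.000 0.000
    endloop
  endfacet
  facet normal -1.0000 0.0000 0.0000
    outer loop
      vertex 0.000 0.000 6.377
      vertex 0.000 17.634 6.377
      vertex 0.000 0.000 0.000
    endloop
  endfacet
  facet normal 1.0000 0.0000 0.0000
    outer loop
      vertex 17.193 0.000 0.000
      vertex 17.193 17.634 0.000
      vertex 17.193 17.634 6.377
    endloop
  endfacet
  facet normal 1.0000 0.0000 0.0000
    outer loop
      vertex 17.193 0.000 0.000
      vertex 17.193 17.634 6.377
      vertex 17.193 0.000 6.377
    endloop
  endfacet
endsolid part

The G0 Z moves step by Δz≈1.063 mm. Every layer's G1 loop is the same polygon, so the solid is a straight extrusion of it from z=0 to z≈6.38. Closing with flat bottom and top caps and triangulating gives 12 facets — a rectangular box, roughly 17.2 × 17.6 mm footprint and 6.38 mm tall.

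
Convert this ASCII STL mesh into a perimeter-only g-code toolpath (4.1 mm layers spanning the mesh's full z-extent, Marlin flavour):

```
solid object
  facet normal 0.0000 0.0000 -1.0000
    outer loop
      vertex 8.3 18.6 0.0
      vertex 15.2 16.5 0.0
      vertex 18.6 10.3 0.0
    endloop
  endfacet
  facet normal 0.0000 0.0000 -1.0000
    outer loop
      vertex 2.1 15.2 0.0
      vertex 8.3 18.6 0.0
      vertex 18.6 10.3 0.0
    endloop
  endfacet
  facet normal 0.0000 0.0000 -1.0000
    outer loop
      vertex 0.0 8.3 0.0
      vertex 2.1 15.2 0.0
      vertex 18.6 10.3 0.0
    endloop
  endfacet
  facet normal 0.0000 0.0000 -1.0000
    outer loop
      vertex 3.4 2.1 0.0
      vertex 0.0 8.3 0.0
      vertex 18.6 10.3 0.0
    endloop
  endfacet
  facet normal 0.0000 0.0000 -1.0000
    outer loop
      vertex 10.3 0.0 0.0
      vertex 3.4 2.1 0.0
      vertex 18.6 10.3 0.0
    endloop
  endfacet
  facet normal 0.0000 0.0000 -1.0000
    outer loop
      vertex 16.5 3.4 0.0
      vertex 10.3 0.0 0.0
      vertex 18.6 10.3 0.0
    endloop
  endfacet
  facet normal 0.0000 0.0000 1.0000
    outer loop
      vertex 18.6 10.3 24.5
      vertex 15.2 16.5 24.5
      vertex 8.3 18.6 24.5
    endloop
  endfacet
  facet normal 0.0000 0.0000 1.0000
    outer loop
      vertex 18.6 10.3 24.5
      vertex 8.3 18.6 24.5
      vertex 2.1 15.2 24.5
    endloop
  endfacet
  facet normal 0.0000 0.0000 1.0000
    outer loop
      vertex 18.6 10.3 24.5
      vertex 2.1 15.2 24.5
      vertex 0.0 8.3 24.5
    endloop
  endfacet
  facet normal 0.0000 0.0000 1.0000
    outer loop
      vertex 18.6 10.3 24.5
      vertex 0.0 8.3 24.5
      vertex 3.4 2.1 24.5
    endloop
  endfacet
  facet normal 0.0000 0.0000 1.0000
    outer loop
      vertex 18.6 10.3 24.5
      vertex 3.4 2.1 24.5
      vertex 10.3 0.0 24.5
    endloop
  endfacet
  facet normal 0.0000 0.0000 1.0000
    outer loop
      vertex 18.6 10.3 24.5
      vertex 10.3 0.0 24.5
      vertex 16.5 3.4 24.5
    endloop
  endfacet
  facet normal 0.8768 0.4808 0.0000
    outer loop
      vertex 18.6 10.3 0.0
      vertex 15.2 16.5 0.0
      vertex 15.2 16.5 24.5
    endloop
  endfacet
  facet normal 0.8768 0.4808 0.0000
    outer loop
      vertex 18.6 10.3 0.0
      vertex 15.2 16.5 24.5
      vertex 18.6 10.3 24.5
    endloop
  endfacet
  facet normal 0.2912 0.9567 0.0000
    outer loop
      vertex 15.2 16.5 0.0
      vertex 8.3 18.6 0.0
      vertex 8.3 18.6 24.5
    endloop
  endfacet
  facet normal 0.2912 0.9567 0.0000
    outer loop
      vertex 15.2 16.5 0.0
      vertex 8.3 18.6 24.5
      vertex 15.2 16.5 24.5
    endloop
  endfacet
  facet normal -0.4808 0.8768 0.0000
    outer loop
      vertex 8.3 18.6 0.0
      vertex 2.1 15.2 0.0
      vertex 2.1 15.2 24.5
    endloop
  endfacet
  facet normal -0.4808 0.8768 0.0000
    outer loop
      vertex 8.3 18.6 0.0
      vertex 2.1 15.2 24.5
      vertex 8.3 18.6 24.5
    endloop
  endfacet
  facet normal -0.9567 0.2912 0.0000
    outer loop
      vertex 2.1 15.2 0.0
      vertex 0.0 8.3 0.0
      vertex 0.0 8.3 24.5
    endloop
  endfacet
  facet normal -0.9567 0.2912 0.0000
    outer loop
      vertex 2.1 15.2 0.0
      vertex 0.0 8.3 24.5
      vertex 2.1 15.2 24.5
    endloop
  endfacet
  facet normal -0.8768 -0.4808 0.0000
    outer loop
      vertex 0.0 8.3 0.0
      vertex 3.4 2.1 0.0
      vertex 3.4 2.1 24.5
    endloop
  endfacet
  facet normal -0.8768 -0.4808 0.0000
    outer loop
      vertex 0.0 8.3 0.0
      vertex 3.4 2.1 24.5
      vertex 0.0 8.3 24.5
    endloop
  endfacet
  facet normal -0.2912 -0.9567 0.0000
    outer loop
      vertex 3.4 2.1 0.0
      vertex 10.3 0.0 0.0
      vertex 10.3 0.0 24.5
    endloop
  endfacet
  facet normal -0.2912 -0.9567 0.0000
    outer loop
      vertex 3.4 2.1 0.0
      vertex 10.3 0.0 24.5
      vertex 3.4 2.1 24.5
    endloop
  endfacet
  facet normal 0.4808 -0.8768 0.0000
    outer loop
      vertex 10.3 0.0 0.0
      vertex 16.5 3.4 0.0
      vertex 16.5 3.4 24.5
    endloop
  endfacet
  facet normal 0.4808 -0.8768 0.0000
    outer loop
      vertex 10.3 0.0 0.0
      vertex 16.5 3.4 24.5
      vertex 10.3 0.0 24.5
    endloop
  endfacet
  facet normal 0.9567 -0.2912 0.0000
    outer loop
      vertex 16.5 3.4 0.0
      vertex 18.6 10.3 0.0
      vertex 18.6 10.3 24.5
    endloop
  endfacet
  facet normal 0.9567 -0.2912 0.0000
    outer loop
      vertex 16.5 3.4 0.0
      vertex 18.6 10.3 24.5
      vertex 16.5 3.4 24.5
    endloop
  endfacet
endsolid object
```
; perimeter-only toolpath
G21 ; units = mm
G90 ; absolute positioning
G28 ; home
; layer 1
G0 Z4.1
G0 X18.6 Y10.3
G1 X15.2 Y16.5
G1 X8.3 Y18.6
G1 X2.1 Y15.2
G1 X0.0 Y8.3
G1 X3.4 Y2.1
G1 X10.3 Y0.0
G1 X16.5 Y3.4
G1 X18.6 Y10.3
; layer 2
G0 Z8.2
G0 X18.6 Y10.3
G1 X15.2 Y16.5
G1 X8.3 Y18.6
G1 X2.1 Y15.2
G1 X0.0 Y8.3
G1 X3.4 Y2.1
G1 X10.3 Y0.0
G1 X16.5 Y3.4
G1 X18.6 Y10.3
; layer 3
G0 Z12.2
G0 X18.6 Y10.3
G1 X15.2 Y16.5
G1 X8.3 Y18.6
G1 X2.1 Y15.2
G1 X0.0 Y8.3
G1 X3.4 Y2.1
G1 X10.3 Y0.0
G1 X16.5 Y3.4
G1 X18.6 Y10.3
; layer 4
G0 Z16.3
G0 X18.6 Y10.3
G1 X15.2 Y16.5
G1 X8.3 Y18.6
G1 X2.1 Y15.2
G1 X0.0 Y8.3
G1 X3.4 Y2.1
G1 X10.3 Y0.0
G1 X16.5 Y3.4
G1 X18.6 Y10.3
; layer 5
G0 Z20.4
G0 X18.6 Y10.3
G1 X15.2 Y16.5
G1 X8.3 Y18.6
G1 X2.1 Y15.2
G1 X0.0 Y8.3
G1 X3.4 Y2.1
G1 X10.3 Y0.0
G1 X16.5 Y3.4
G1 X18.6 Y10.3
; layer 6
G0 Z24.5
G0 X18.6 Y10.3
G1 X15.2 Y16.5
G1 X8.3 Y18.6
G1 X2.1 Y15.2
G1 X0.0 Y8.3
G1 X3.4 Y2.1
G1 X10.3 Y0.0
G1 X16.5 Y3.4
G1 X18.6 Y10.3
M2 ; end

The solid is a regular 8-sided prism (a cylinder approximated with 8 flat sides), circumscribed radius ≈ 9.3 mm, height ≈ 24.5 mm. Slicing at Δz = 4.1 mm — 6 equal slices spanning the solid's height, so layer i sits at z = i·h/6 — gives 6 non-empty perimeters. Each is a 8-segment closed polygon; G0 lifts to the layer z and rapids to the start vertex, then G1 traces the edges.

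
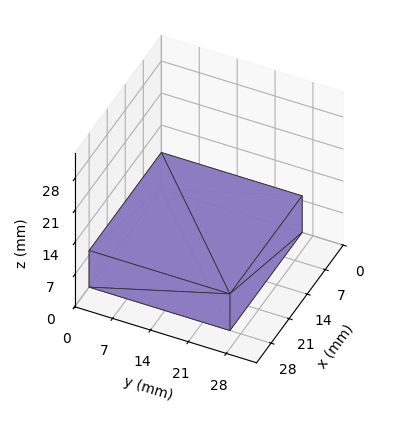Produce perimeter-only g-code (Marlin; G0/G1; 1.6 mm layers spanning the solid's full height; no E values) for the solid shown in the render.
Reading the render: the shape is a rectangular box, roughly 28 × 26 mm footprint and 8 mm tall (dimensions read to the nearest mm from the axis ticks). For the g-code, the solid's height is divided into equal slices at the stated Δz and each level perimeter traced with G1 moves after a G0 lift.

; perimeter-only toolpath
G21 ; units = mm
G90 ; absolute positioning
G28 ; home
; layer 1
G0 Z1.6
G0 X0.0 Y0.0
G1 X28.0 Y0.0
G1 X28.0 Y26.0
G1 X0.0 Y26.0
G1 X0.0 Y0.0
; layer 2
G0 Z3.2
G0 X0.0 Y0.0
G1 X28.0 Y0.0
G1 X28.0 Y26.0
G1 X0.0 Y26.0
G1 X0.0 Y0.0
; layer 3
G0 Z4.8
G0 X0.0 Y0.0
G1 X28.0 Y0.0
G1 X28.0 Y26.0
G1 X0.0 Y26.0
G1 X0.0 Y0.0
; layer 4
G0 Z6.4
G0 X0.0 Y0.0
G1 X28.0 Y0.0
G1 X28.0 Y26.0
G1 X0.0 Y26.0
G1 X0.0 Y0.0
; layer 5
G0 Z8.0
G0 X0.0 Y0.0
G1 X28.0 Y0.0
G1 X28.0 Y26.0
G1 X0.0 Y26.0
G1 X0.0 Y0.0
M2 ; end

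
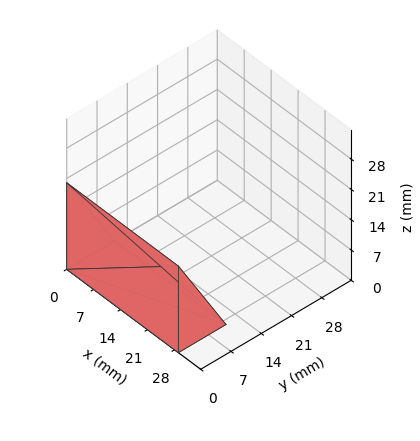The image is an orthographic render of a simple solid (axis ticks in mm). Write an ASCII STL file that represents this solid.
Reading the render: the shape is a wedge (ramp): 29 × 11 mm base, rising to 20 mm along the y=0 edge and sloping linearly to z=0 at y=11 (dimensions read to the nearest mm from the axis ticks). For the STL, each face is triangulated and given an outward normal.

solid part
  facet normal 0.0000 0.0000 -1.0000
    outer loop
      vertex 29.000 11.000 0.000
      vertex 29.000 0.000 0.000
      vertex 0.000 0.000 0.000
    endloop
  endfacet
  facet normal 0.0000 0.0000 -1.0000
    outer loop
      vertex 0.000 11.000 0.000
      vertex 29.000 11.000 0.000
      vertex 0.000 0.000 0.000
    endloop
  endfacet
  facet normal 0.0000 -1.0000 0.0000
    outer loop
      vertex 0.000 0.000 0.000
      vertex 29.000 0.000 0.000
      vertex 29.000 0.000 20.000
    endloop
  endfacet
  facet normal 0.0000 -1.0000 0.0000
    outer loop
      vertex 0.000 0.000 0.000
      vertex 29.000 0.000 20.000
      vertex 0.000 0.000 20.000
    endloop
  endfacet
  facet normal 0.0000 0.8762 0.4819
    outer loop
      vertex 0.000 0.000 20.000
      vertex 29.000 0.000 20.000
      vertex 29.000 11.000 0.000
    endloop
  endfacet
  facet normal 0.0000 0.8762 0.4819
    outer loop
      vertex 0.000 0.000 20.000
      vertex 29.000 11.000 0.000
      vertex 0.000 11.000 0.000
    endloop
  endfacet
  facet normal -1.0000 0.0000 0.0000
    outer loop
      vertex 0.000 0.000 20.000
      vertex 0.000 11.000 0.000
      vertex 0.000 0.000 0.000
    endloop
  endfacet
  facet normal 1.0000 0.0000 0.0000
    outer loop
      vertex 29.000 0.000 0.000
      vertex 29.000 11.000 0.000
      vertex 29.000 0.000 20.000
    endloop
  endfacet
endsolid part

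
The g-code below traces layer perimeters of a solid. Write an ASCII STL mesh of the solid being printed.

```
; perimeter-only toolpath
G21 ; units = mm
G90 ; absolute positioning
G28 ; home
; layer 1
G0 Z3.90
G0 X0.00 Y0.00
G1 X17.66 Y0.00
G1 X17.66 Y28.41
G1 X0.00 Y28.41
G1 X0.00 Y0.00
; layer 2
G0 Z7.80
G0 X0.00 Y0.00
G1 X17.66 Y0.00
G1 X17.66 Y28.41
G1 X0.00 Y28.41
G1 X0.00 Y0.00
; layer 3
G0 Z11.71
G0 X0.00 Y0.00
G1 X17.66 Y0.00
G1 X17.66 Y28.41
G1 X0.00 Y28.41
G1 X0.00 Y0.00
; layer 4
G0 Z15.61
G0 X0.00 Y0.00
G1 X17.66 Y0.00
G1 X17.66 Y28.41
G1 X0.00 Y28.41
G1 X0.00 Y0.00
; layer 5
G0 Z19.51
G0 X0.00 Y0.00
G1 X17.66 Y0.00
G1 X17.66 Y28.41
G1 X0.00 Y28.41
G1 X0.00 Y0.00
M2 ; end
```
solid part
  facet normal 0.0000 0.0000 -1.0000
    outer loop
      vertex 17.66 28.41 0.00
      vertex 17.66 0.00 0.00
      vertex 0.00 0.00 0.00
    endloop
  endfacet
  facet normal 0.0000 0.0000 -1.0000
    outer loop
      vertex 0.00 28.41 0.00
      vertex 17.66 28.41 0.00
      vertex 0.00 0.00 0.00
    endloop
  endfacet
  facet normal 0.0000 0.0000 1.0000
    outer loop
      vertex 0.00 0.00 19.51
      vertex 17.66 0.00 19.51
      vertex 17.66 28.41 19.51
    endloop
  endfacet
  facet normal 0.0000 0.0000 1.0000
    outer loop
      vertex 0.00 0.00 19.51
      vertex 17.66 28.41 19.51
      vertex 0.00 28.41 19.51
    endloop
  endfacet
  facet normal 0.0000 -1.0000 0.0000
    outer loop
      vertex 0.00 0.00 0.00
      vertex 17.66 0.00 0.00
      vertex 17.66 0.00 19.51
    endloop
  endfacet
  facet normal 0.0000 -1.0000 0.0000
    outer loop
      vertex 0.00 0.00 0.00
      vertex 17.66 0.00 19.51
      vertex 0.00 0.00 19.51
    endloop
  endfacet
  facet normal 0.0000 1.0000 0.0000
    outer loop
      vertex 17.66 28.41 19.51
      vertex 17.66 28.41 0.00
      vertex 0.00 28.41 0.00
    endloop
  endfacet
  facet normal 0.0000 1.0000 0.0000
    outer loop
      vertex 0.00 28.41 19.51
      vertex 17.66 28.41 19.51
      vertex 0.00 28.41 0.00
    endloop
  endfacet
  facet normal -1.0000 0.0000 0.0000
    outer loop
      vertex 0.00 28.41 19.51
      vertex 0.00 28.41 0.00
      vertex 0.00 0.00 0.00
    endloop
  endfacet
  facet normal -1.0000 0.0000 0.0000
    outer loop
      vertex 0.00 0.00 19.51
      vertex 0.00 28.41 19.51
      vertex 0.00 0.00 0.00
    endloop
  endfacet
  facet normal 1.0000 0.0000 0.0000
    outer loop
      vertex 17.66 0.00 0.00
      vertex 17.66 28.41 0.00
      vertex 17.66 28.41 19.51
    endloop
  endfacet
  facet normal 1.0000 0.0000 0.0000
    outer loop
      vertex 17.66 0.00 0.00
      vertex 17.66 28.41 19.51
      vertex 17.66 0.00 19.51
    endloop
  endfacet
endsolid part

The G0 Z moves step by Δz≈3.90 mm. Every layer's G1 loop is the same polygon, so the solid is a straight extrusion of it from z=0 to z≈19.5. Closing with flat bottom and top caps and triangulating gives 12 facets — a rectangular box, roughly 17.7 × 28.4 mm footprint and 19.5 mm tall.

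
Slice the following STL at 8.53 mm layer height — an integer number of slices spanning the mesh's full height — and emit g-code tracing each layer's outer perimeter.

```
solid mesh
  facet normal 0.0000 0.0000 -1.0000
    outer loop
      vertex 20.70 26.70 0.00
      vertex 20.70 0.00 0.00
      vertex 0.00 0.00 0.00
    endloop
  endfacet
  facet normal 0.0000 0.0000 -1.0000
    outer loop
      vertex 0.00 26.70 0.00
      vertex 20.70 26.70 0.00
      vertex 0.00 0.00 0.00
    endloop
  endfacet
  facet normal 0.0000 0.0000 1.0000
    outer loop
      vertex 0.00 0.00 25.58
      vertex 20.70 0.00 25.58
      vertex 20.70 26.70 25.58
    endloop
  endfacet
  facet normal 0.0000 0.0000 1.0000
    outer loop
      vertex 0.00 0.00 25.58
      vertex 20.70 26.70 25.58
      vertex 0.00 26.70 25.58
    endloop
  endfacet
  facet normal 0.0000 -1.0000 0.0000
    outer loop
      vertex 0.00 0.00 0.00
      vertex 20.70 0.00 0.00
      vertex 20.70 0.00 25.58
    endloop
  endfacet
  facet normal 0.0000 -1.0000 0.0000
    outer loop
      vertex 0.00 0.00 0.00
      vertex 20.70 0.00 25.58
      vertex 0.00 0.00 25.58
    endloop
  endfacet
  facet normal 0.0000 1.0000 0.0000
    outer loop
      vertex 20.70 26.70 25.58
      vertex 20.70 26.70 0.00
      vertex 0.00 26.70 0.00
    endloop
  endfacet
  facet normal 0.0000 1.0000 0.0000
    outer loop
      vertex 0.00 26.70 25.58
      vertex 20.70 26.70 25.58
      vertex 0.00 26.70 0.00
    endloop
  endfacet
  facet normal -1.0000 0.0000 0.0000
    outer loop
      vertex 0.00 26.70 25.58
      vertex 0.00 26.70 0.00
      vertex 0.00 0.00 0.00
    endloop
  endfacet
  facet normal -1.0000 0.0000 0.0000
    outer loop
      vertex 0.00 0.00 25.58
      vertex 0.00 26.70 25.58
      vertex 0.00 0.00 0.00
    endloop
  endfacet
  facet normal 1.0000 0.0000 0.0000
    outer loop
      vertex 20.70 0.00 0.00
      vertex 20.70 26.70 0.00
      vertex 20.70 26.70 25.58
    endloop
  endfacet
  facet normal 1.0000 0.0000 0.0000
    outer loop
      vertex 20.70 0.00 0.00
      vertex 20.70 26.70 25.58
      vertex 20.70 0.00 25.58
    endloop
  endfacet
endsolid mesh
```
; perimeter-only toolpath
G21 ; units = mm
G90 ; absolute positioning
G28 ; home
; layer 1
G0 Z8.53
G0 X0.00 Y0.00
G1 X20.70 Y0.00
G1 X20.70 Y26.70
G1 X0.00 Y26.70
G1 X0.00 Y0.00
; layer 2
G0 Z17.05
G0 X0.00 Y0.00
G1 X20.70 Y0.00
G1 X20.70 Y26.70
G1 X0.00 Y26.70
G1 X0.00 Y0.00
; layer 3
G0 Z25.58
G0 X0.00 Y0.00
G1 X20.70 Y0.00
G1 X20.70 Y26.70
G1 X0.00 Y26.70
G1 X0.00 Y0.00
M2 ; end

The solid is a rectangular box, roughly 20.7 × 26.7 mm footprint and 25.6 mm tall. Slicing at Δz = 8.53 mm — 3 equal slices spanning the solid's height, so layer i sits at z = i·h/3 — gives 3 non-empty perimeters. Each is a 4-segment closed polygon; G0 lifts to the layer z and rapids to the start vertex, then G1 traces the edges.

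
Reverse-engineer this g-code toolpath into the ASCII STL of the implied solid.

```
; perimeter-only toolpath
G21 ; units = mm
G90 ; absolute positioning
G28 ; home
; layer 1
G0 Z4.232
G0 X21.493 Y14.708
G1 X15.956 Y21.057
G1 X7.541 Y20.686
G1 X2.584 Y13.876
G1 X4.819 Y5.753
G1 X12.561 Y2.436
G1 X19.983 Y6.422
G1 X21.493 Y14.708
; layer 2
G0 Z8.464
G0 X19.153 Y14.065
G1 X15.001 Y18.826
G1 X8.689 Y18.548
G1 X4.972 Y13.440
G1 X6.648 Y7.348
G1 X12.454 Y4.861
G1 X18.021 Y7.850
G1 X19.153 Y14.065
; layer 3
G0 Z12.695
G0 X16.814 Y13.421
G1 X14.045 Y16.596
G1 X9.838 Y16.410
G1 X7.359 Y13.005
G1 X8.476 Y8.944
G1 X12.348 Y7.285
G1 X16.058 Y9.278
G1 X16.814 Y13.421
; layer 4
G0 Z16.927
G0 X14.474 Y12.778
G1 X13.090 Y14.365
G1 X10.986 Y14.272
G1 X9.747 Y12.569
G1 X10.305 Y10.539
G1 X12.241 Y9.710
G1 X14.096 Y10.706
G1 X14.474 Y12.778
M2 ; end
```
solid part
  facet normal 0.0000 0.0000 -1.0000
    outer loop
      vertex 6.393 22.824 0.000
      vertex 16.912 23.288 0.000
      vertex 23.833 15.352 0.000
    endloop
  endfacet
  facet normal 0.0000 0.0000 -1.0000
    outer loop
      vertex 0.197 14.311 0.000
      vertex 6.393 22.824 0.000
      vertex 23.833 15.352 0.000
    endloop
  endfacet
  facet normal 0.0000 0.0000 -1.0000
    outer loop
      vertex 2.990 4.158 0.000
      vertex 0.197 14.311 0.000
      vertex 23.833 15.352 0.000
    endloop
  endfacet
  facet normal 0.0000 0.0000 -1.0000
    outer loop
      vertex 12.668 0.012 0.000
      vertex 2.990 4.158 0.000
      vertex 23.833 15.352 0.000
    endloop
  endfacet
  facet normal 0.0000 0.0000 -1.0000
    outer loop
      vertex 21.945 4.994 0.000
      vertex 12.668 0.012 0.000
      vertex 23.833 15.352 0.000
    endloop
  endfacet
  facet normal 0.6696 0.5839 0.4590
    outer loop
      vertex 23.833 15.352 0.000
      vertex 16.912 23.288 0.000
      vertex 12.134 12.134 21.159
    endloop
  endfacet
  facet normal -0.0392 0.8876 0.4590
    outer loop
      vertex 16.912 23.288 0.000
      vertex 6.393 22.824 0.000
      vertex 12.134 12.134 21.159
    endloop
  endfacet
  facet normal -0.7183 0.5228 0.4590
    outer loop
      vertex 6.393 22.824 0.000
      vertex 0.197 14.311 0.000
      vertex 12.134 12.134 21.159
    endloop
  endfacet
  facet normal -0.8566 -0.2356 0.4590
    outer loop
      vertex 0.197 14.311 0.000
      vertex 2.990 4.158 0.000
      vertex 12.134 12.134 21.159
    endloop
  endfacet
  facet normal -0.3498 -0.8166 0.4590
    outer loop
      vertex 2.990 4.158 0.000
      vertex 12.668 0.012 0.000
      vertex 12.134 12.134 21.159
    endloop
  endfacet
  facet normal 0.4203 -0.7827 0.4590
    outer loop
      vertex 12.668 0.012 0.000
      vertex 21.945 4.994 0.000
      vertex 12.134 12.134 21.159
    endloop
  endfacet
  facet normal 0.8740 -0.1593 0.4590
    outer loop
      vertex 21.945 4.994 0.000
      vertex 23.833 15.352 0.000
      vertex 12.134 12.134 21.159
    endloop
  endfacet
endsolid part

The G0 Z moves step by Δz≈4.232 mm. The G1 loops shrink linearly with z, so the solid tapers from its base footprint up to z≈21.2. Closing with a flat bottom cap and the tapered top and triangulating gives 12 facets — a regular 7-sided pyramid, base circumscribed radius ≈ 12.1 mm, apex at z ≈ 21.2 mm.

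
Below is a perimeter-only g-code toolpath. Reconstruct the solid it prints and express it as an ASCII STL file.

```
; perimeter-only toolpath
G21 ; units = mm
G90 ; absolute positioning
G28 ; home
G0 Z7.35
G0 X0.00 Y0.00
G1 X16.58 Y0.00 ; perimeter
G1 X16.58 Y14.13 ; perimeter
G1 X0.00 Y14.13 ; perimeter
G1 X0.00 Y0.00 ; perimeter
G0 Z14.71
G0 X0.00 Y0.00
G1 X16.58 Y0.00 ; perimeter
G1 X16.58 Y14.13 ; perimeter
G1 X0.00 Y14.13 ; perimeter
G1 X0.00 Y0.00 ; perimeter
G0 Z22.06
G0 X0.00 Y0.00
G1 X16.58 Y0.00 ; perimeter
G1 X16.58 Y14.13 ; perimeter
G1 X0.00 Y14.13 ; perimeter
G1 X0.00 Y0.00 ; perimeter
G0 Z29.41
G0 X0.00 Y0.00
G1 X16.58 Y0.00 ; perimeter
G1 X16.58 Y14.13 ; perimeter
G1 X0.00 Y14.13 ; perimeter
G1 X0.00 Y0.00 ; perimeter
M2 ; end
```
solid part
  facet normal 0.0000 0.0000 -1.0000
    outer loop
      vertex 16.58 14.13 0.00
      vertex 16.58 0.00 0.00
      vertex 0.00 0.00 0.00
    endloop
  endfacet
  facet normal 0.0000 0.0000 -1.0000
    outer loop
      vertex 0.00 14.13 0.00
      vertex 16.58 14.13 0.00
      vertex 0.00 0.00 0.00
    endloop
  endfacet
  facet normal 0.0000 0.0000 1.0000
    outer loop
      vertex 0.00 0.00 29.41
      vertex 16.58 0.00 29.41
      vertex 16.58 14.13 29.41
    endloop
  endfacet
  facet normal 0.0000 0.0000 1.0000
    outer loop
      vertex 0.00 0.00 29.41
      vertex 16.58 14.13 29.41
      vertex 0.00 14.13 29.41
    endloop
  endfacet
  facet normal 0.0000 -1.0000 0.0000
    outer loop
      vertex 0.00 0.00 0.00
      vertex 16.58 0.00 0.00
      vertex 16.58 0.00 29.41
    endloop
  endfacet
  facet normal 0.0000 -1.0000 0.0000
    outer loop
      vertex 0.00 0.00 0.00
      vertex 16.58 0.00 29.41
      vertex 0.00 0.00 29.41
    endloop
  endfacet
  facet normal 0.0000 1.0000 0.0000
    outer loop
      vertex 16.58 14.13 29.41
      vertex 16.58 14.13 0.00
      vertex 0.00 14.13 0.00
    endloop
  endfacet
  facet normal 0.0000 1.0000 0.0000
    outer loop
      vertex 0.00 14.13 29.41
      vertex 16.58 14.13 29.41
      vertex 0.00 14.13 0.00
    endloop
  endfacet
  facet normal -1.0000 0.0000 0.0000
    outer loop
      vertex 0.00 14.13 29.41
      vertex 0.00 14.13 0.00
      vertex 0.00 0.00 0.00
    endloop
  endfacet
  facet normal -1.0000 0.0000 0.0000
    outer loop
      vertex 0.00 0.00 29.41
      vertex 0.00 14.13 29.41
      vertex 0.00 0.00 0.00
    endloop
  endfacet
  facet normal 1.0000 0.0000 0.0000
    outer loop
      vertex 16.58 0.00 0.00
      vertex 16.58 14.13 0.00
      vertex 16.58 14.13 29.41
    endloop
  endfacet
  facet normal 1.0000 0.0000 0.0000
    outer loop
      vertex 16.58 0.00 0.00
      vertex 16.58 14.13 29.41
      vertex 16.58 0.00 29.41
    endloop
  endfacet
endsolid part

The G0 Z moves step by Δz≈7.35 mm. Every layer's G1 loop is the same polygon, so the solid is a straight extrusion of it from z=0 to z≈29.4. Closing with flat bottom and top caps and triangulating gives 12 facets — a rectangular box, roughly 16.6 × 14.1 mm footprint and 29.4 mm tall.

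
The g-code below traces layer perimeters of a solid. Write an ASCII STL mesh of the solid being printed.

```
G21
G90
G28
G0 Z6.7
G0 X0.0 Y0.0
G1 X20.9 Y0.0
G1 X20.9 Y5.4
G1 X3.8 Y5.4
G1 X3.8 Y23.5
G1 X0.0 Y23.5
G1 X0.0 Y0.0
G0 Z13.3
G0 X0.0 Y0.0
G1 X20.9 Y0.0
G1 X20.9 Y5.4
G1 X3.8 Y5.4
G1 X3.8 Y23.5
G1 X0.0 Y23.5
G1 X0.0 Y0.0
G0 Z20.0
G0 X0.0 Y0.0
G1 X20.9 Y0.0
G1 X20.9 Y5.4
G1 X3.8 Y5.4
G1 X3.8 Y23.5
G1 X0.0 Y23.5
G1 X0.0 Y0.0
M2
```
solid part
  facet normal 0.0000 0.0000 -1.0000
    outer loop
      vertex 20.9 5.4 0.0
      vertex 20.9 0.0 0.0
      vertex 0.0 0.0 0.0
    endloop
  endfacet
  facet normal 0.0000 0.0000 -1.0000
    outer loop
      vertex 3.8 5.4 0.0
      vertex 20.9 5.4 0.0
      vertex 0.0 0.0 0.0
    endloop
  endfacet
  facet normal 0.0000 0.0000 -1.0000
    outer loop
      vertex 3.8 23.5 0.0
      vertex 3.8 5.4 0.0
      vertex 0.0 0.0 0.0
    endloop
  endfacet
  facet normal 0.0000 0.0000 -1.0000
    outer loop
      vertex 0.0 23.5 0.0
      vertex 3.8 23.5 0.0
      vertex 0.0 0.0 0.0
    endloop
  endfacet
  facet normal 0.0000 0.0000 1.0000
    outer loop
      vertex 0.0 0.0 20.0
      vertex 20.9 0.0 20.0
      vertex 20.9 5.4 20.0
    endloop
  endfacet
  facet normal 0.0000 0.0000 1.0000
    outer loop
      vertex 0.0 0.0 20.0
      vertex 20.9 5.4 20.0
      vertex 3.8 5.4 20.0
    endloop
  endfacet
  facet normal 0.0000 0.0000 1.0000
    outer loop
      vertex 0.0 0.0 20.0
      vertex 3.8 5.4 20.0
      vertex 3.8 23.5 20.0
    endloop
  endfacet
  facet normal 0.0000 0.0000 1.0000
    outer loop
      vertex 0.0 0.0 20.0
      vertex 3.8 23.5 20.0
      vertex 0.0 23.5 20.0
    endloop
  endfacet
  facet normal 0.0000 -1.0000 0.0000
    outer loop
      vertex 0.0 0.0 0.0
      vertex 20.9 0.0 0.0
      vertex 20.9 0.0 20.0
    endloop
  endfacet
  facet normal 0.0000 -1.0000 0.0000
    outer loop
      vertex 0.0 0.0 0.0
      vertex 20.9 0.0 20.0
      vertex 0.0 0.0 20.0
    endloop
  endfacet
  facet normal 1.0000 0.0000 0.0000
    outer loop
      vertex 20.9 0.0 0.0
      vertex 20.9 5.4 0.0
      vertex 20.9 5.4 20.0
    endloop
  endfacet
  facet normal 1.0000 0.0000 0.0000
    outer loop
      vertex 20.9 0.0 0.0
      vertex 20.9 5.4 20.0
      vertex 20.9 0.0 20.0
    endloop
  endfacet
  facet normal 0.0000 1.0000 0.0000
    outer loop
      vertex 20.9 5.4 0.0
      vertex 3.8 5.4 0.0
      vertex 3.8 5.4 20.0
    endloop
  endfacet
  facet normal 0.0000 1.0000 0.0000
    outer loop
      vertex 20.9 5.4 0.0
      vertex 3.8 5.4 20.0
      vertex 20.9 5.4 20.0
    endloop
  endfacet
  facet normal 1.0000 0.0000 0.0000
    outer loop
      vertex 3.8 5.4 0.0
      vertex 3.8 23.5 0.0
      vertex 3.8 23.5 20.0
    endloop
  endfacet
  facet normal 1.0000 0.0000 0.0000
    outer loop
      vertex 3.8 5.4 0.0
      vertex 3.8 23.5 20.0
      vertex 3.8 5.4 20.0
    endloop
  endfacet
  facet normal 0.0000 1.0000 0.0000
    outer loop
      vertex 3.8 23.5 0.0
      vertex 0.0 23.5 0.0
      vertex 0.0 23.5 20.0
    endloop
  endfacet
  facet normal 0.0000 1.0000 0.0000
    outer loop
      vertex 3.8 23.5 0.0
      vertex 0.0 23.5 20.0
      vertex 3.8 23.5 20.0
    endloop
  endfacet
  facet normal -1.0000 0.0000 0.0000
    outer loop
      vertex 0.0 23.5 0.0
      vertex 0.0 0.0 0.0
      vertex 0.0 0.0 20.0
    endloop
  endfacet
  facet normal -1.0000 0.0000 0.0000
    outer loop
      vertex 0.0 23.5 0.0
      vertex 0.0 0.0 20.0
      vertex 0.0 23.5 20.0
    endloop
  endfacet
endsolid part

The G0 Z moves step by Δz≈6.7 mm. Every layer's G1 loop is the same polygon, so the solid is a straight extrusion of it from z=0 to z≈20. Closing with flat bottom and top caps and triangulating gives 20 facets — an L-shaped prism: outer 20.9 × 23.5 mm, arm thicknesses ≈ 5.4 mm (horizontal) and 3.8 mm (vertical), extruded 20 mm in z.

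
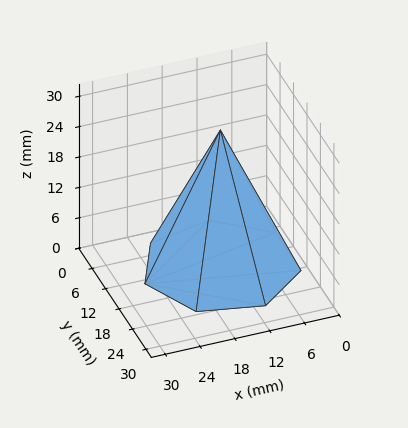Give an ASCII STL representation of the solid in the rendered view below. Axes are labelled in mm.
Reading the render: the shape is a regular 7-sided pyramid, base circumscribed radius ≈ 13 mm, apex at z ≈ 27 mm (dimensions read to the nearest mm from the axis ticks). For the STL, each face is triangulated and given an outward normal.

solid part
  facet normal 0.0000 0.0000 -1.0000
    outer loop
      vertex 10.11 25.67 0.00
      vertex 21.11 23.16 0.00
      vertex 26.00 13.00 0.00
    endloop
  endfacet
  facet normal 0.0000 0.0000 -1.0000
    outer loop
      vertex 1.29 18.64 0.00
      vertex 10.11 25.67 0.00
      vertex 26.00 13.00 0.00
    endloop
  endfacet
  facet normal 0.0000 0.0000 -1.0000
    outer loop
      vertex 1.29 7.36 0.00
      vertex 1.29 18.64 0.00
      vertex 26.00 13.00 0.00
    endloop
  endfacet
  facet normal 0.0000 0.0000 -1.0000
    outer loop
      vertex 10.11 0.33 0.00
      vertex 1.29 7.36 0.00
      vertex 26.00 13.00 0.00
    endloop
  endfacet
  facet normal 0.0000 0.0000 -1.0000
    outer loop
      vertex 21.11 2.84 0.00
      vertex 10.11 0.33 0.00
      vertex 26.00 13.00 0.00
    endloop
  endfacet
  facet normal 0.8266 0.3979 0.3980
    outer loop
      vertex 26.00 13.00 0.00
      vertex 21.11 23.16 0.00
      vertex 13.00 13.00 27.00
    endloop
  endfacet
  facet normal 0.2041 0.8944 0.3979
    outer loop
      vertex 21.11 23.16 0.00
      vertex 10.11 25.67 0.00
      vertex 13.00 13.00 27.00
    endloop
  endfacet
  facet normal -0.5718 0.7174 0.3979
    outer loop
      vertex 10.11 25.67 0.00
      vertex 1.29 18.64 0.00
      vertex 13.00 13.00 27.00
    endloop
  endfacet
  facet normal -0.9174 0.0000 0.3979
    outer loop
      vertex 1.29 18.64 0.00
      vertex 1.29 7.36 0.00
      vertex 13.00 13.00 27.00
    endloop
  endfacet
  facet normal -0.5718 -0.7174 0.3979
    outer loop
      vertex 1.29 7.36 0.00
      vertex 10.11 0.33 0.00
      vertex 13.00 13.00 27.00
    endloop
  endfacet
  facet normal 0.2041 -0.8944 0.3979
    outer loop
      vertex 10.11 0.33 0.00
      vertex 21.11 2.84 0.00
      vertex 13.00 13.00 27.00
    endloop
  endfacet
  facet normal 0.8266 -0.3979 0.3980
    outer loop
      vertex 21.11 2.84 0.00
      vertex 26.00 13.00 0.00
      vertex 13.00 13.00 27.00
    endloop
  endfacet
endsolid part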